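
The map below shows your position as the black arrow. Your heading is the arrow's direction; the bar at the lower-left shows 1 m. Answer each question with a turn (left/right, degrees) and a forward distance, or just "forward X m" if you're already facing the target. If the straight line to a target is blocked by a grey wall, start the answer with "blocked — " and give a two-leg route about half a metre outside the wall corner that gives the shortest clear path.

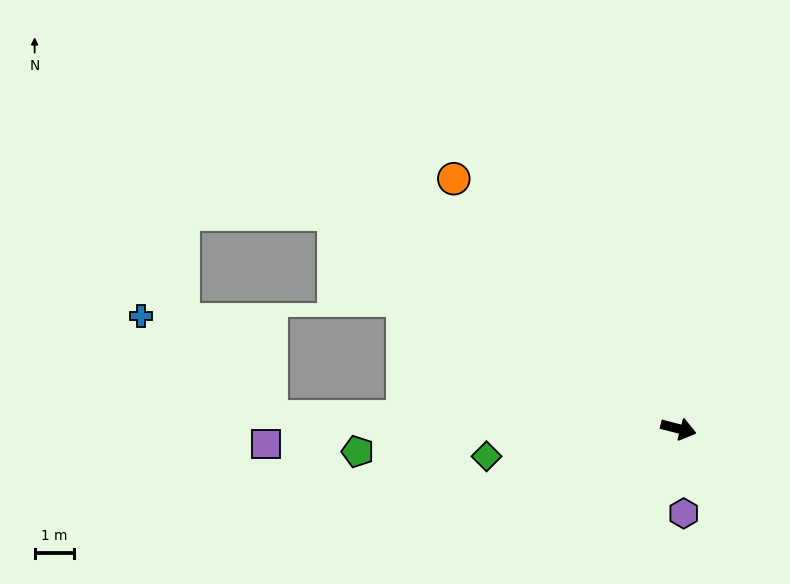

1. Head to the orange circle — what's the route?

turn left 146°, forward 8.5 m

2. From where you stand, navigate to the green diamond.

turn right 157°, forward 4.9 m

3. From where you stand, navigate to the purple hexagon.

turn right 72°, forward 2.1 m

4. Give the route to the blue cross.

blocked — turn right 167°, forward 10.3 m, then turn right 36°, forward 4.2 m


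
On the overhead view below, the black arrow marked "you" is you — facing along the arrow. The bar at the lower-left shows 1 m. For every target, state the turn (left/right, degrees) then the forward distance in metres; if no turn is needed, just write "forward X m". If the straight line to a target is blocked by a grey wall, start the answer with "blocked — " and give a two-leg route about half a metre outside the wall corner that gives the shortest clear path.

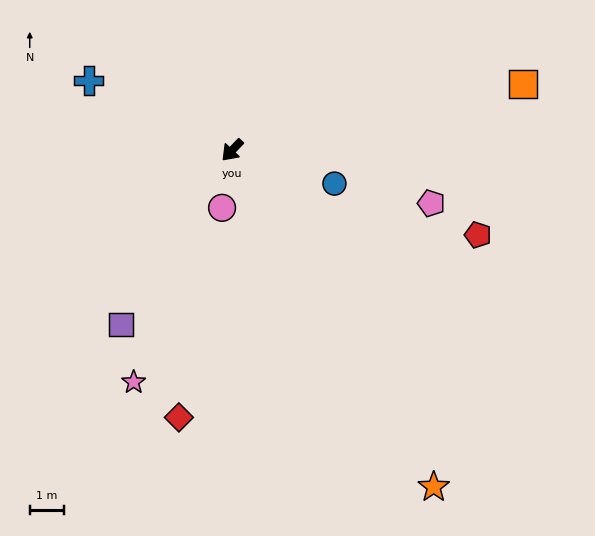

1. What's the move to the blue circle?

turn left 115°, forward 3.1 m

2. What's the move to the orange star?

turn left 74°, forward 11.3 m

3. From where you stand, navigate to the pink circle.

turn left 33°, forward 1.7 m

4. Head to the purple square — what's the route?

turn left 11°, forward 6.0 m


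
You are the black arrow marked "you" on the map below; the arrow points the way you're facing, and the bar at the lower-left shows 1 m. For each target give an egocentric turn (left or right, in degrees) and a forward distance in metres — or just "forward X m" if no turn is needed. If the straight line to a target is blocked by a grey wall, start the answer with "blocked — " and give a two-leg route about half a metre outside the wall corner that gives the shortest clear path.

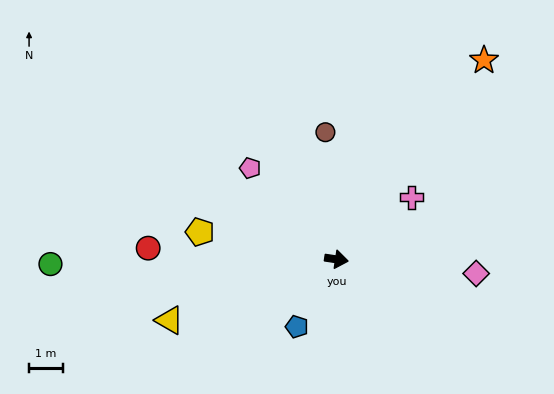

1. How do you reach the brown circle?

turn left 104°, forward 3.8 m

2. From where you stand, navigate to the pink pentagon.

turn left 142°, forward 3.7 m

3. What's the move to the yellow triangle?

turn right 151°, forward 5.3 m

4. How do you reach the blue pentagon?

turn right 112°, forward 2.3 m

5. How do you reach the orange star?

turn left 62°, forward 7.4 m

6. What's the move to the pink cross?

turn left 48°, forward 2.9 m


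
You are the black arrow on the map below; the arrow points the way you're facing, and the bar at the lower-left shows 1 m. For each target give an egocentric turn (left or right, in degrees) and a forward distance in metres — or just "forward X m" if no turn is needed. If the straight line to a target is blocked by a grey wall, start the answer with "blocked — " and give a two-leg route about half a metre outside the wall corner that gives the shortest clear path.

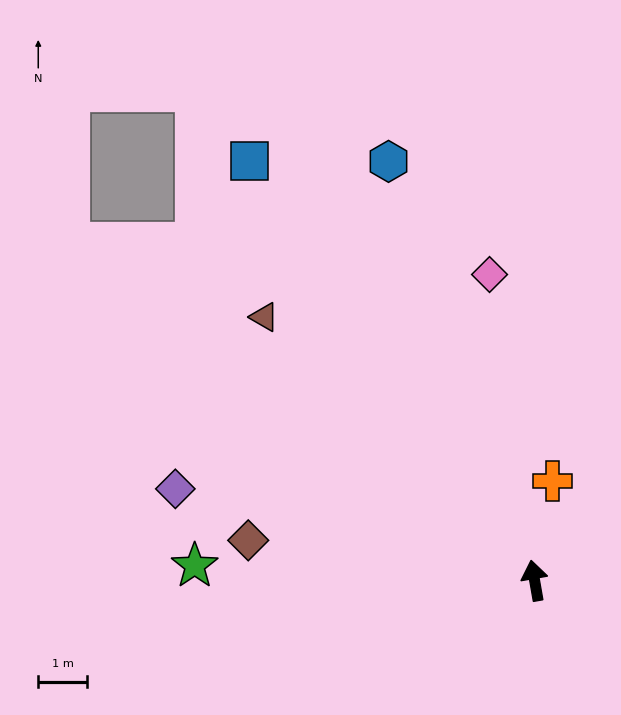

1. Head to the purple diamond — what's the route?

turn left 66°, forward 7.6 m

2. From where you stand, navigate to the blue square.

turn left 24°, forward 10.5 m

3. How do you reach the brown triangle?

turn left 36°, forward 7.8 m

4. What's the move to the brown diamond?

turn left 72°, forward 6.0 m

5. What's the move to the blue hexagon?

turn left 9°, forward 9.1 m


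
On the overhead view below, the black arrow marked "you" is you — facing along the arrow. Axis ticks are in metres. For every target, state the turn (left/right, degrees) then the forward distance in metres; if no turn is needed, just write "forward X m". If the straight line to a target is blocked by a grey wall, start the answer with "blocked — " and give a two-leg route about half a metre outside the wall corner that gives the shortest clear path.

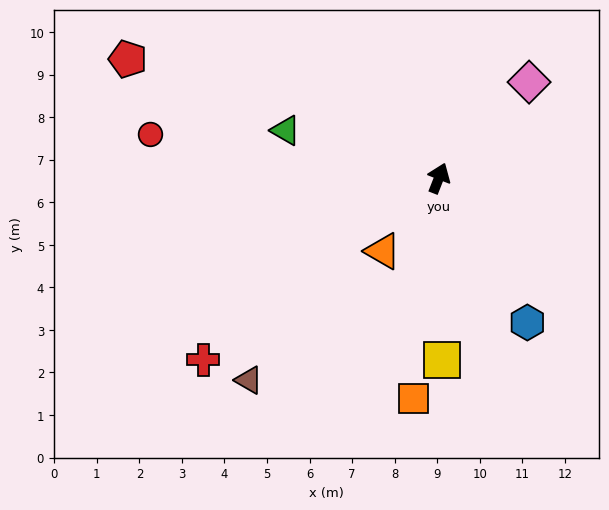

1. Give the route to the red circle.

turn left 103°, forward 6.9 m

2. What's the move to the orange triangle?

turn left 164°, forward 2.2 m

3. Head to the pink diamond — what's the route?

turn right 22°, forward 3.1 m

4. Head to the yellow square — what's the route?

turn right 158°, forward 4.3 m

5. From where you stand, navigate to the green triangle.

turn left 94°, forward 3.8 m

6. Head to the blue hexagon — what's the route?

turn right 127°, forward 4.0 m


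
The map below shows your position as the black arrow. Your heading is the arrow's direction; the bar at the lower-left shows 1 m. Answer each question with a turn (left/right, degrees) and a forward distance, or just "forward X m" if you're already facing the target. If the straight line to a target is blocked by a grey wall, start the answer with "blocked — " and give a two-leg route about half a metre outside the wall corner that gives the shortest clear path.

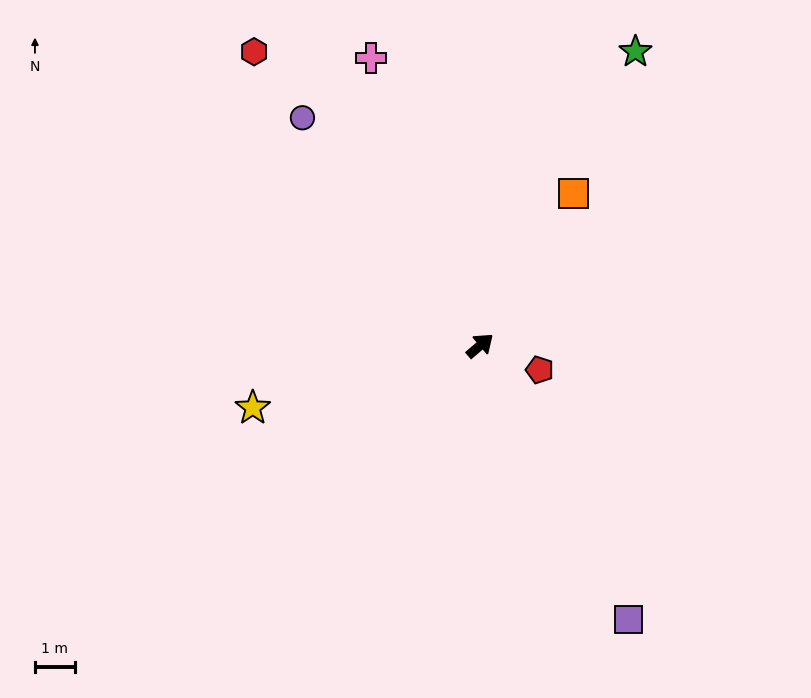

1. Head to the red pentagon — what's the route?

turn right 63°, forward 1.6 m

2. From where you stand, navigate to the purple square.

turn right 102°, forward 7.9 m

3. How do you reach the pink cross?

turn left 70°, forward 7.8 m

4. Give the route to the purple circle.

turn left 87°, forward 7.3 m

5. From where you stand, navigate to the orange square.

turn left 18°, forward 4.5 m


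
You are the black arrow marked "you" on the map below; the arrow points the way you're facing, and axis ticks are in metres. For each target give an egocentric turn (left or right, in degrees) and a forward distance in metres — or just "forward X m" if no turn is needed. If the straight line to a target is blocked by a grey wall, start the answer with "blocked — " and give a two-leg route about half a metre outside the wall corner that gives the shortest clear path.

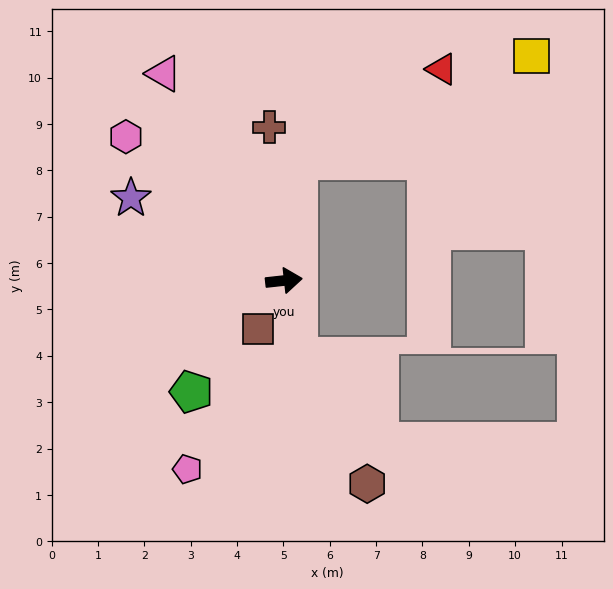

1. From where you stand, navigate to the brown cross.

turn left 89°, forward 3.3 m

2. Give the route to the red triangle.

blocked — turn left 77°, forward 2.6 m, then turn right 51°, forward 3.7 m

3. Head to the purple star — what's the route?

turn left 145°, forward 3.8 m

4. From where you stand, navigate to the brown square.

turn right 124°, forward 1.2 m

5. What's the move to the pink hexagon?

turn left 131°, forward 4.6 m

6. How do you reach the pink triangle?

turn left 114°, forward 5.2 m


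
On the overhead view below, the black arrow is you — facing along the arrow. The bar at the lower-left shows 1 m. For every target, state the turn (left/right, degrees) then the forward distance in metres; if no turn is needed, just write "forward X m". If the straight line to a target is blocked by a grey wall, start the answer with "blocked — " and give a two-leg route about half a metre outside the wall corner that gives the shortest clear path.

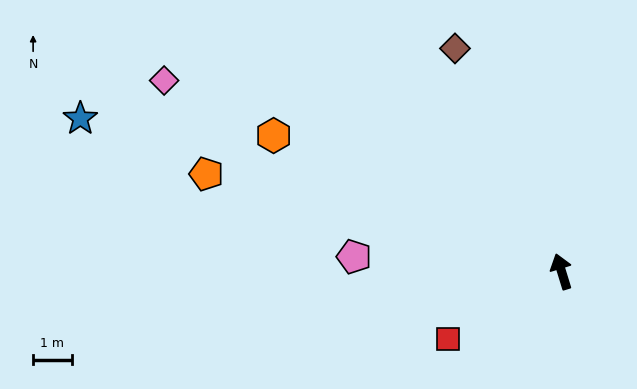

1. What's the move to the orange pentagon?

turn left 58°, forward 9.5 m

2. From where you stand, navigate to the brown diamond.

turn left 8°, forward 6.4 m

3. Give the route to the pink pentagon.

turn left 69°, forward 5.4 m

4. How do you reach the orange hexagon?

turn left 48°, forward 8.3 m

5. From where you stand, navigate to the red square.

turn left 104°, forward 3.4 m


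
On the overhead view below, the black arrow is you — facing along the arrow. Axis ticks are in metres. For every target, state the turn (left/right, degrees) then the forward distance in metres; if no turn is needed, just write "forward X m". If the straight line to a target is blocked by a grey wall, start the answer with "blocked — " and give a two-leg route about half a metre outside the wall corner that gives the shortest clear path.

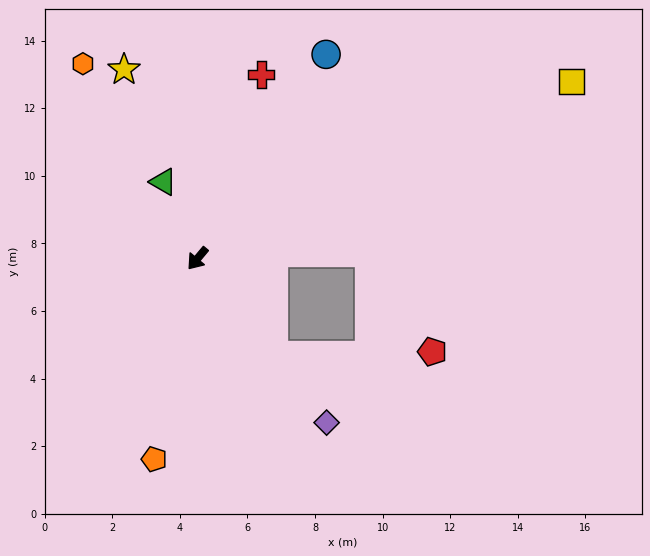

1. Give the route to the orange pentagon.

turn left 28°, forward 6.1 m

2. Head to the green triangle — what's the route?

turn right 116°, forward 2.5 m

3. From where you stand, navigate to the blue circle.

turn right 172°, forward 7.1 m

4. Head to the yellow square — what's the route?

turn left 155°, forward 12.2 m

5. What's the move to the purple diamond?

turn left 78°, forward 6.2 m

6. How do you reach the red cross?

turn right 159°, forward 5.8 m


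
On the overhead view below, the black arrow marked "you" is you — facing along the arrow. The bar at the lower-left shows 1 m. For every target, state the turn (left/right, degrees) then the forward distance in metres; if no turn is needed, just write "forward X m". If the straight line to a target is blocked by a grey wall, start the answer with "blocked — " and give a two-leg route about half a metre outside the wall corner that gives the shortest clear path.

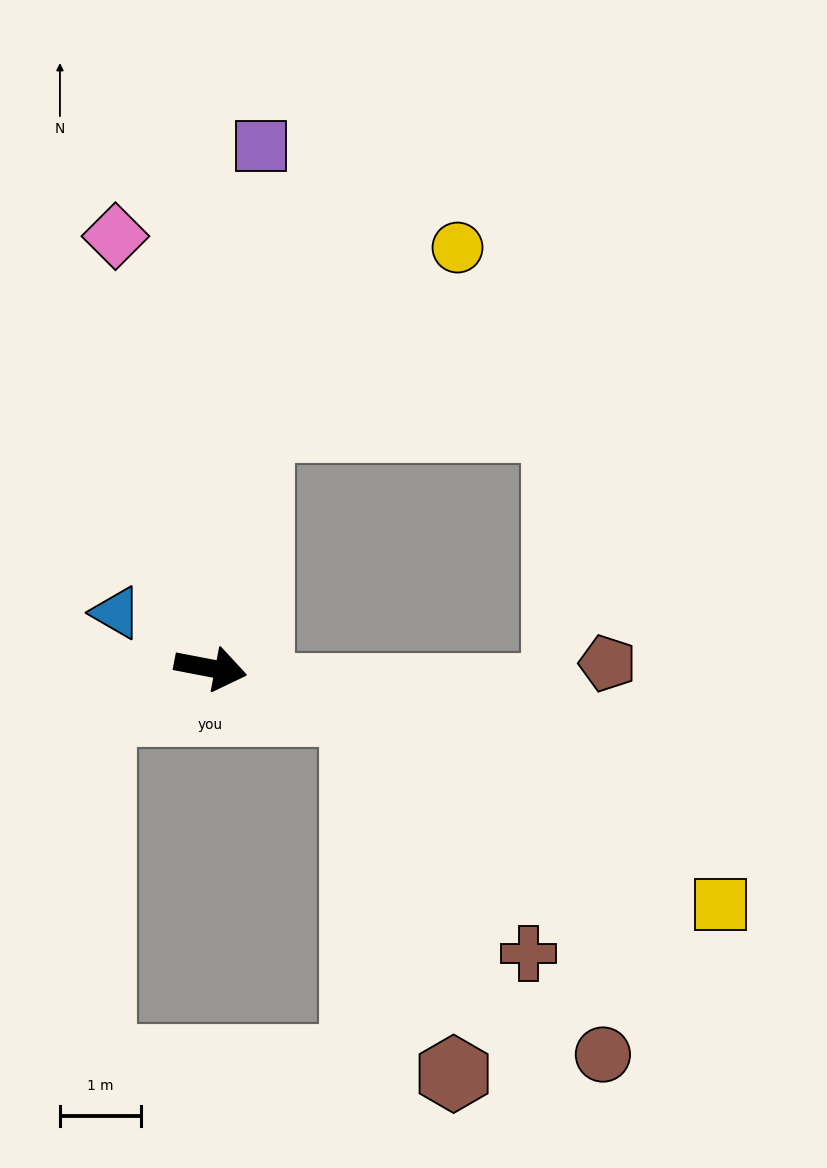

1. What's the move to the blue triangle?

turn left 160°, forward 1.3 m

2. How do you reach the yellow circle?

blocked — turn left 89°, forward 3.0 m, then turn right 36°, forward 3.3 m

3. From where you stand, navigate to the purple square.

turn left 95°, forward 6.4 m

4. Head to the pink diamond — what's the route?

turn left 113°, forward 5.4 m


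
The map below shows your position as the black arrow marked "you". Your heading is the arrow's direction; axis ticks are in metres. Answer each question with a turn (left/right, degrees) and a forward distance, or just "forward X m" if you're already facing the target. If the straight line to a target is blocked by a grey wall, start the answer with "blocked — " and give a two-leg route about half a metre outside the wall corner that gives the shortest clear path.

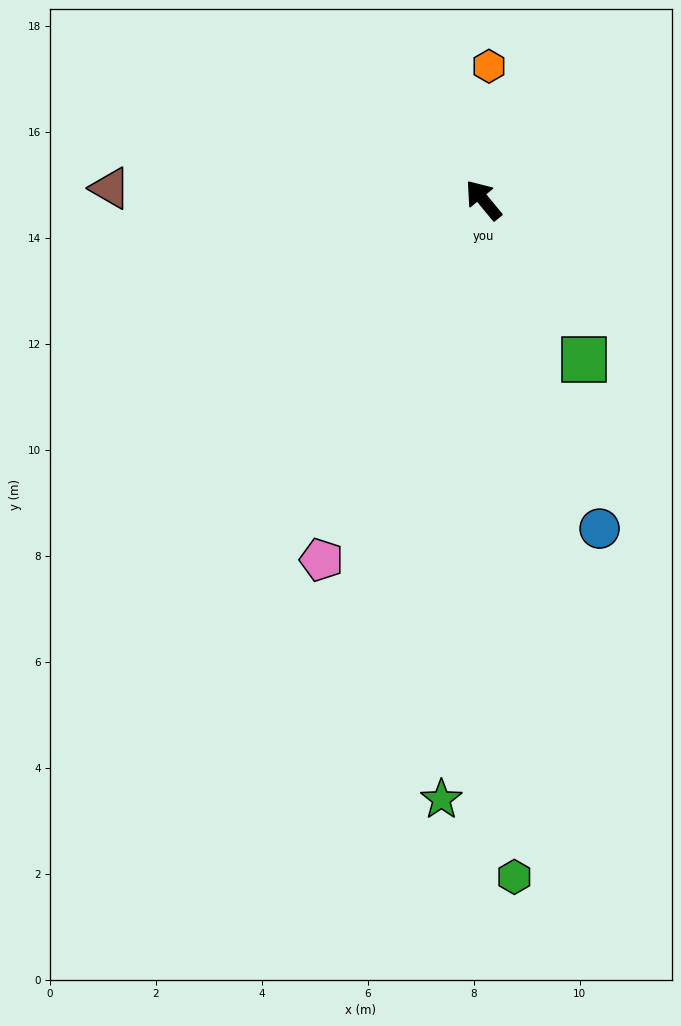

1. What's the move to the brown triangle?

turn left 49°, forward 7.0 m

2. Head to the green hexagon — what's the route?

turn left 143°, forward 12.8 m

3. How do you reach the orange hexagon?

turn right 42°, forward 2.5 m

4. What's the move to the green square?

turn left 173°, forward 3.6 m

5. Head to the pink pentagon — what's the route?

turn left 116°, forward 7.4 m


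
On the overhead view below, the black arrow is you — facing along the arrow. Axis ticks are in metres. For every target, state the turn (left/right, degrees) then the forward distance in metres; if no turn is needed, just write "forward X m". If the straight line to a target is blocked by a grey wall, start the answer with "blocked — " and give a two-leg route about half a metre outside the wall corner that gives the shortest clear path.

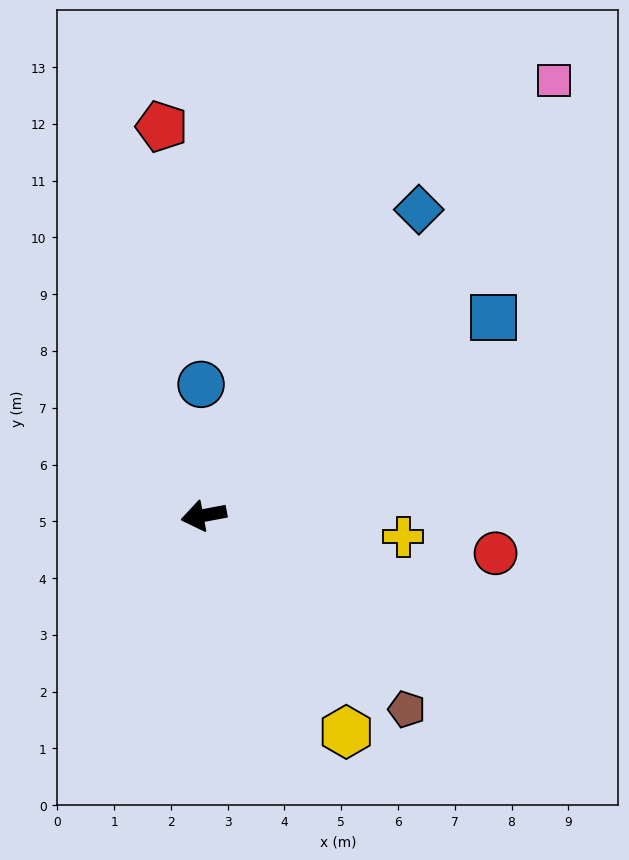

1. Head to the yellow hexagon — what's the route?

turn left 113°, forward 4.6 m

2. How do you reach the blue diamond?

turn right 136°, forward 6.6 m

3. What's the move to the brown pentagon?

turn left 126°, forward 4.9 m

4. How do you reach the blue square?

turn right 156°, forward 6.2 m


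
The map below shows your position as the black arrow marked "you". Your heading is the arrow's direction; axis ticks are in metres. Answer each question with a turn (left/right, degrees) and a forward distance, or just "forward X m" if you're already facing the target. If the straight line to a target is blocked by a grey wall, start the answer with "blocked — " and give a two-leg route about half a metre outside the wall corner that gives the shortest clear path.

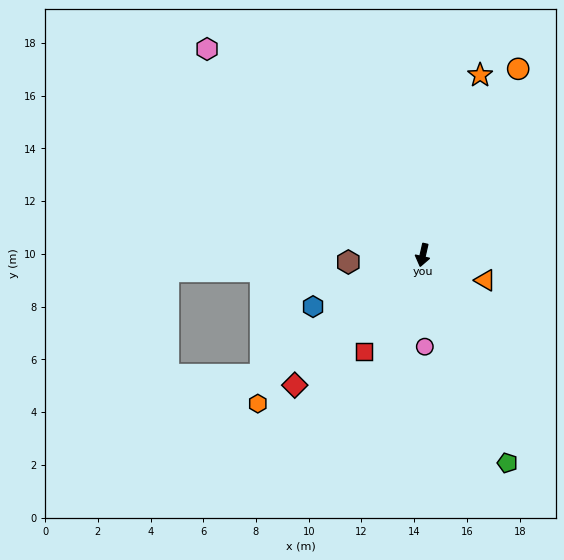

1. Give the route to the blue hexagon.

turn right 52°, forward 4.6 m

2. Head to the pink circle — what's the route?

turn left 14°, forward 3.5 m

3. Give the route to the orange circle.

turn left 166°, forward 7.9 m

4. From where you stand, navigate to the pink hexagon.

turn right 121°, forward 11.3 m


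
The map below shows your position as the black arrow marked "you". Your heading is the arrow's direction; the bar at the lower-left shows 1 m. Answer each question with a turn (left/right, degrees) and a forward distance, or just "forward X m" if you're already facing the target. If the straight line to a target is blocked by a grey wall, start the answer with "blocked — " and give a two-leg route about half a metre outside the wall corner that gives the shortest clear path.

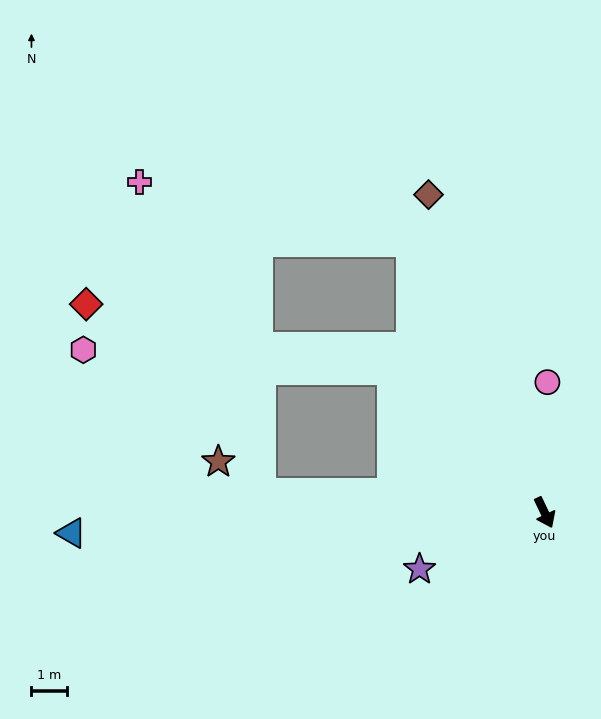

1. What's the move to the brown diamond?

turn left 175°, forward 9.5 m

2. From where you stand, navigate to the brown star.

blocked — turn right 119°, forward 8.0 m, then turn right 32°, forward 1.5 m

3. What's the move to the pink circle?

turn left 153°, forward 3.7 m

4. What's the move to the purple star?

turn right 91°, forward 3.9 m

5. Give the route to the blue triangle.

turn right 113°, forward 13.3 m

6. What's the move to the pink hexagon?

blocked — turn right 158°, forward 5.9 m, then turn left 39°, forward 8.7 m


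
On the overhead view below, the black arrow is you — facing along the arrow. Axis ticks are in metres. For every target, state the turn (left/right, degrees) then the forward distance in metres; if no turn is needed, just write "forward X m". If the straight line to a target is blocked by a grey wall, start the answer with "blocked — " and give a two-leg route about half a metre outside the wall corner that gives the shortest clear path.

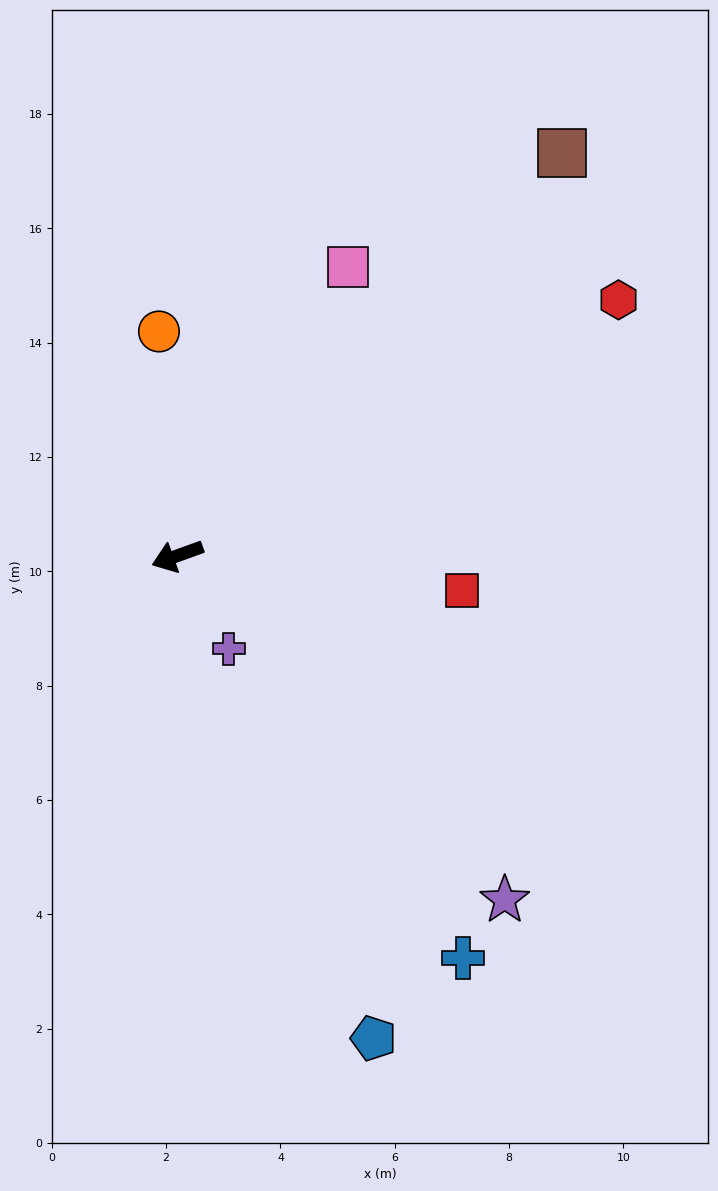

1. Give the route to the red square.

turn left 153°, forward 5.0 m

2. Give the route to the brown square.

turn right 154°, forward 9.7 m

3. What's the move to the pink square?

turn right 140°, forward 5.9 m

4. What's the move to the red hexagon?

turn right 170°, forward 8.9 m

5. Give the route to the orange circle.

turn right 105°, forward 3.9 m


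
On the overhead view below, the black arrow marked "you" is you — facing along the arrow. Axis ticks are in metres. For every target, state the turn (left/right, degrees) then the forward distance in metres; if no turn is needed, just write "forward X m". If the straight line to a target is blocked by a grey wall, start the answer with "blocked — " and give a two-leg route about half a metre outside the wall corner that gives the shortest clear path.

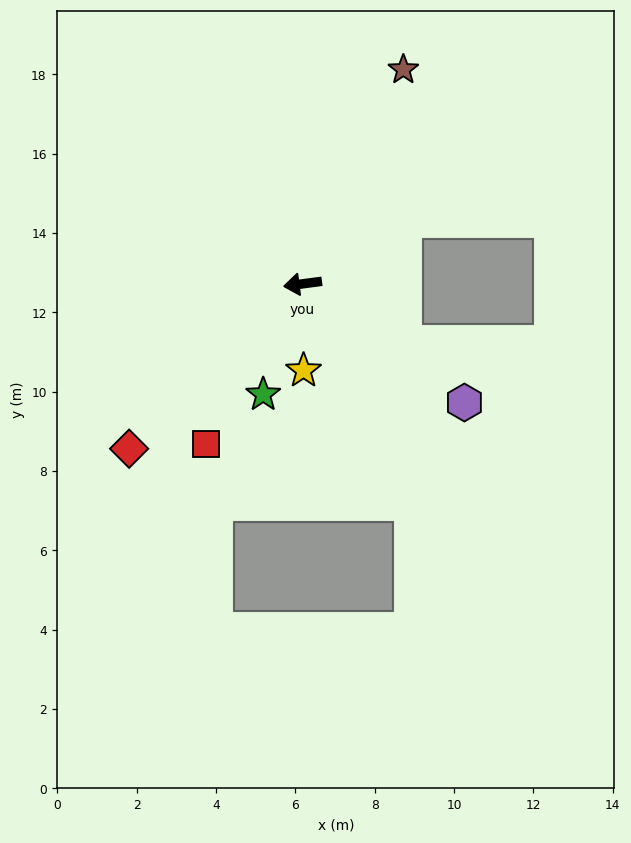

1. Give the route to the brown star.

turn right 123°, forward 6.0 m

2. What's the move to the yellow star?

turn left 83°, forward 2.2 m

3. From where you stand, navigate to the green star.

turn left 63°, forward 3.0 m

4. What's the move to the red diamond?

turn left 36°, forward 6.0 m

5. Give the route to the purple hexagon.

turn left 136°, forward 5.1 m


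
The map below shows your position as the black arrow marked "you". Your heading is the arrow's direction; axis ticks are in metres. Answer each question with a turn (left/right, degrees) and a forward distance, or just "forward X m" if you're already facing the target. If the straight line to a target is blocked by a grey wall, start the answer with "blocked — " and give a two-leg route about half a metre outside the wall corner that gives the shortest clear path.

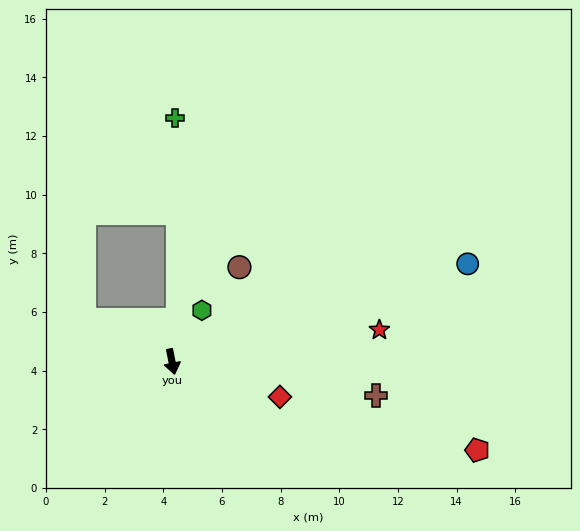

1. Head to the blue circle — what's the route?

turn left 97°, forward 10.6 m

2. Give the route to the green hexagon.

turn left 138°, forward 2.0 m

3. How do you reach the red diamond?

turn left 61°, forward 3.9 m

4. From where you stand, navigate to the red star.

turn left 87°, forward 7.2 m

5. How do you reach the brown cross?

turn left 69°, forward 7.0 m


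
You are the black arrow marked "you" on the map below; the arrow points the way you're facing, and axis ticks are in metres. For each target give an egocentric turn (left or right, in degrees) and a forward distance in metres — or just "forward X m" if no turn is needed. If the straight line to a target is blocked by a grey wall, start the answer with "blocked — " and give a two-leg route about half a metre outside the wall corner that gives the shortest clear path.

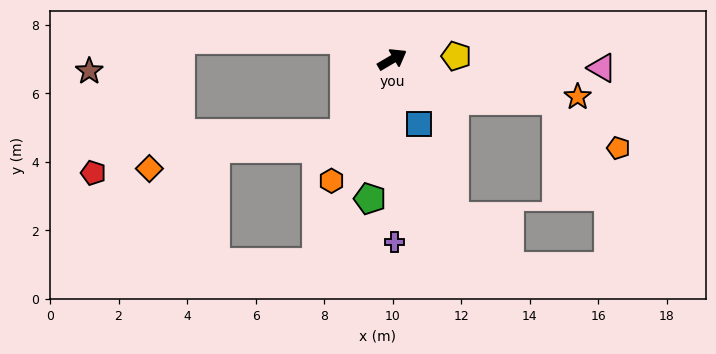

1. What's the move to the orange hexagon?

turn right 147°, forward 4.0 m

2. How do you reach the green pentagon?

turn right 130°, forward 4.1 m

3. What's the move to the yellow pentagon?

turn right 28°, forward 1.9 m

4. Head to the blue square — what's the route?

turn right 98°, forward 2.0 m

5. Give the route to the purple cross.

turn right 120°, forward 5.3 m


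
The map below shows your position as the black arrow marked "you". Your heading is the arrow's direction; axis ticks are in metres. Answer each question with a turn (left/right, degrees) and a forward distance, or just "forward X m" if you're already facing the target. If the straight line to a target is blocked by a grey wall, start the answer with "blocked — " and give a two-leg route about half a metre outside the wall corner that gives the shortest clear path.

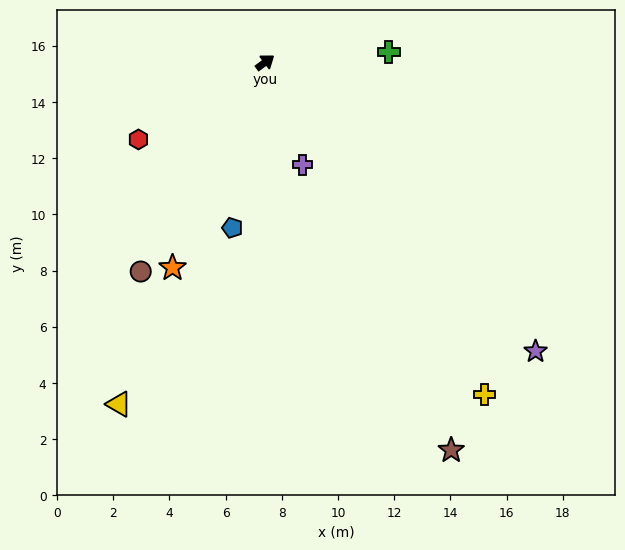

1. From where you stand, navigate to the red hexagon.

turn left 175°, forward 5.3 m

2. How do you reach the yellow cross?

turn right 93°, forward 14.2 m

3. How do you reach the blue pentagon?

turn right 138°, forward 6.0 m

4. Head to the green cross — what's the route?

turn right 32°, forward 4.4 m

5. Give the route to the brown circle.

turn right 157°, forward 8.7 m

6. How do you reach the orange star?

turn right 151°, forward 8.0 m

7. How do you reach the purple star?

turn right 84°, forward 14.1 m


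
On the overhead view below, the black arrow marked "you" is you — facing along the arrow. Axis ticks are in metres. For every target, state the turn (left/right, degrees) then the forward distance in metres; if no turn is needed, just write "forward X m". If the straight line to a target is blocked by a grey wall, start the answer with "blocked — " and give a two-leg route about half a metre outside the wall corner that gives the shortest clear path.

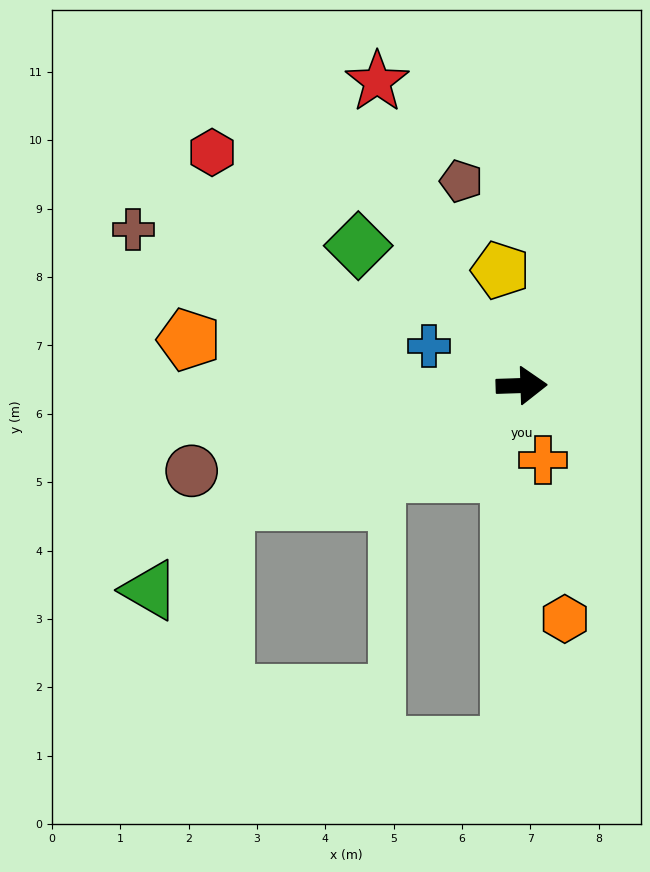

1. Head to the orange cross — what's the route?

turn right 76°, forward 1.1 m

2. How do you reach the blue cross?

turn left 155°, forward 1.5 m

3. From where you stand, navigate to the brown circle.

turn right 167°, forward 5.0 m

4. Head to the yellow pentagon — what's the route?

turn left 99°, forward 1.7 m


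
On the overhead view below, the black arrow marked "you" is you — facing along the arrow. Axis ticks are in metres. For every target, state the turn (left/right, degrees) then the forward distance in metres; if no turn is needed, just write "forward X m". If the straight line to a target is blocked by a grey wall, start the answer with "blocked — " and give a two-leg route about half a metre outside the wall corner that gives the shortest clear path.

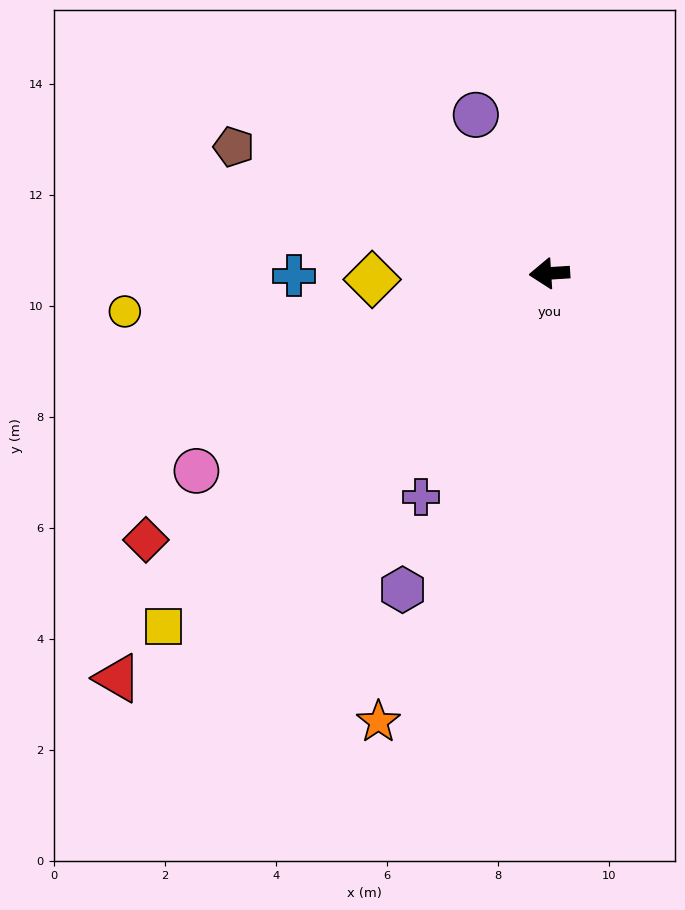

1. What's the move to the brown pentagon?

turn right 25°, forward 6.1 m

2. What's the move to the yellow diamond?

forward 3.2 m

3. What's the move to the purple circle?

turn right 69°, forward 3.1 m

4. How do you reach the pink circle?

turn left 26°, forward 7.3 m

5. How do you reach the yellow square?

turn left 39°, forward 9.4 m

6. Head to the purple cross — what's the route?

turn left 56°, forward 4.6 m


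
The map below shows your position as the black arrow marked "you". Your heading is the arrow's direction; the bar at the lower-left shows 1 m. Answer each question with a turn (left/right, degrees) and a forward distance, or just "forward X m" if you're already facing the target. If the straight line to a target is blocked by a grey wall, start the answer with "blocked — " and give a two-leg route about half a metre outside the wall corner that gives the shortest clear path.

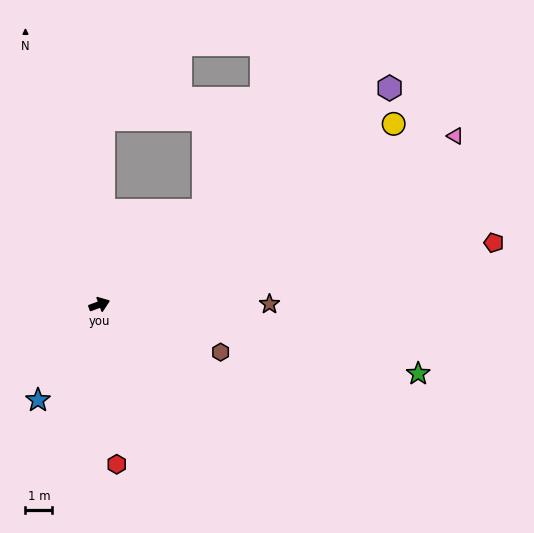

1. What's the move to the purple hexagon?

turn left 16°, forward 13.4 m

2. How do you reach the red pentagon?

turn right 11°, forward 14.8 m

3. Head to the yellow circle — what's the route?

turn left 11°, forward 12.8 m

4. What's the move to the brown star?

turn right 20°, forward 6.3 m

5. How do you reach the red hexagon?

turn right 104°, forward 5.9 m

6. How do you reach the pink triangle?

turn left 5°, forward 14.6 m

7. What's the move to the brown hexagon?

turn right 42°, forward 4.8 m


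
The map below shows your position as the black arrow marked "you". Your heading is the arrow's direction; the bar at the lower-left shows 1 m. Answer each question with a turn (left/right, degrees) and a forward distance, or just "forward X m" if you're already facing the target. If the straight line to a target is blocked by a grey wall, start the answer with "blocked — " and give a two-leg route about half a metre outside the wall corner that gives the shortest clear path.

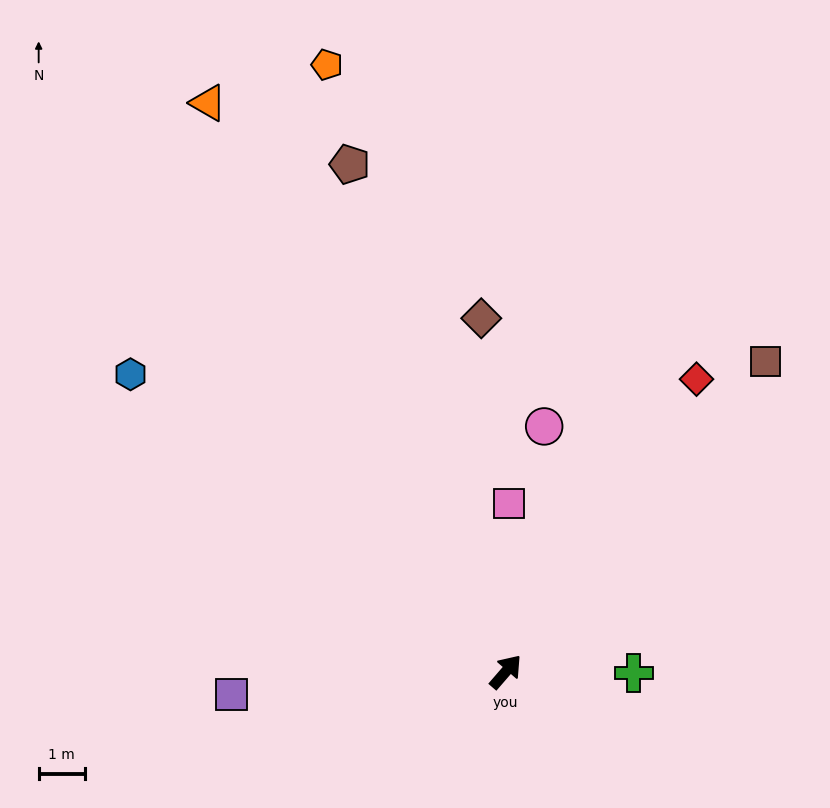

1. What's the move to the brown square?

forward 8.8 m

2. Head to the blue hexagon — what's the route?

turn left 92°, forward 10.4 m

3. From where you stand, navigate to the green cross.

turn right 50°, forward 2.8 m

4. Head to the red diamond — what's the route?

turn left 8°, forward 7.6 m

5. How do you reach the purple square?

turn left 136°, forward 6.0 m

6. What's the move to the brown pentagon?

turn left 58°, forward 11.5 m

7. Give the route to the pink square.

turn left 40°, forward 3.7 m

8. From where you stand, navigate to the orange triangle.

turn left 69°, forward 14.0 m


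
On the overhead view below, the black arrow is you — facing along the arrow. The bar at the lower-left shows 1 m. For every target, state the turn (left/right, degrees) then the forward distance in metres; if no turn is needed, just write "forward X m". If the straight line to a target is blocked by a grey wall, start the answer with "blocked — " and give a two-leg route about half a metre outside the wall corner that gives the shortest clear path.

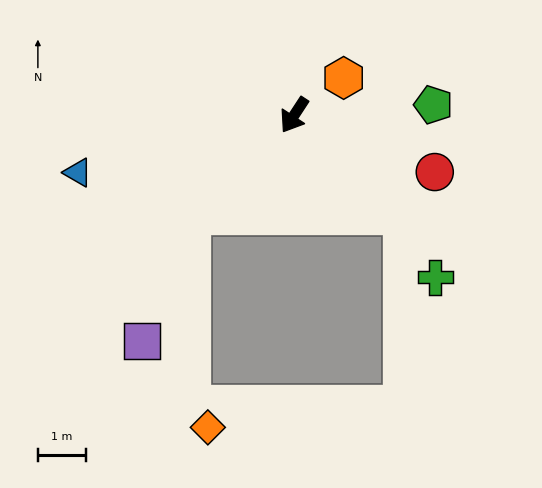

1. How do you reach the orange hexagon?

turn left 160°, forward 1.3 m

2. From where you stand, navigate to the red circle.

turn left 101°, forward 3.1 m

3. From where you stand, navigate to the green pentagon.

turn left 127°, forward 2.9 m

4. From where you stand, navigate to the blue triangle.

turn right 42°, forward 4.6 m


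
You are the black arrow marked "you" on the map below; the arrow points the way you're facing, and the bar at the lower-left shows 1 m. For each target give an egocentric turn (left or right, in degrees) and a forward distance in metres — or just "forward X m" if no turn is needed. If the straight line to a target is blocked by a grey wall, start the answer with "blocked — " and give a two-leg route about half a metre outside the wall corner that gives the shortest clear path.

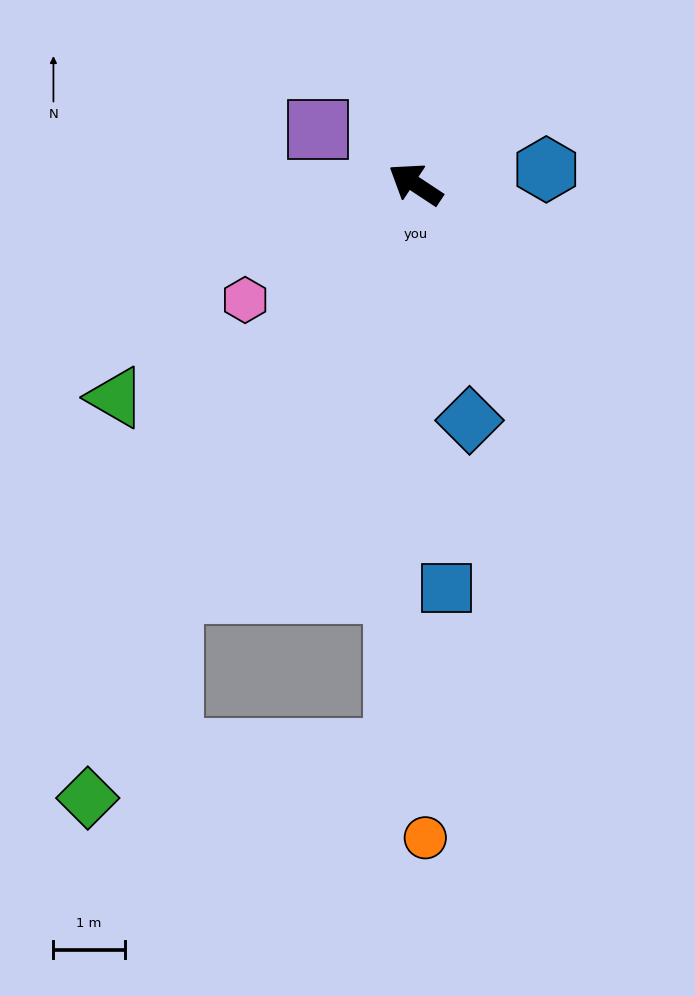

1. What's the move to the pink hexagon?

turn left 68°, forward 2.9 m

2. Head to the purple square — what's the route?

turn left 4°, forward 1.6 m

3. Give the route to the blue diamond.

turn left 136°, forward 3.4 m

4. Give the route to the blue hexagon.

turn right 140°, forward 1.8 m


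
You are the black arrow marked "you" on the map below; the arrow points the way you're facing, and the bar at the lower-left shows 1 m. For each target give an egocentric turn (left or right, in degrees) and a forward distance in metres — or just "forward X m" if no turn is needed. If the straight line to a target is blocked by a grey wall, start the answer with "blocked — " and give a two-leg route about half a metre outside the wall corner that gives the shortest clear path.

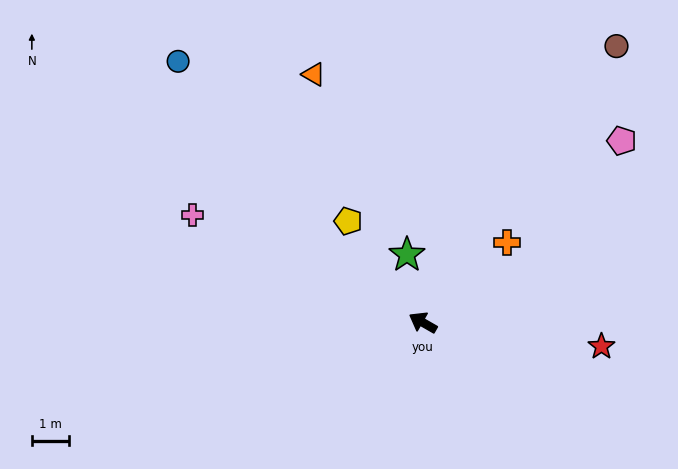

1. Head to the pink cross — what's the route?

turn left 5°, forward 6.8 m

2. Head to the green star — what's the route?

turn right 47°, forward 1.9 m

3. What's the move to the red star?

turn right 158°, forward 4.8 m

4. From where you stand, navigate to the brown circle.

turn right 95°, forward 9.1 m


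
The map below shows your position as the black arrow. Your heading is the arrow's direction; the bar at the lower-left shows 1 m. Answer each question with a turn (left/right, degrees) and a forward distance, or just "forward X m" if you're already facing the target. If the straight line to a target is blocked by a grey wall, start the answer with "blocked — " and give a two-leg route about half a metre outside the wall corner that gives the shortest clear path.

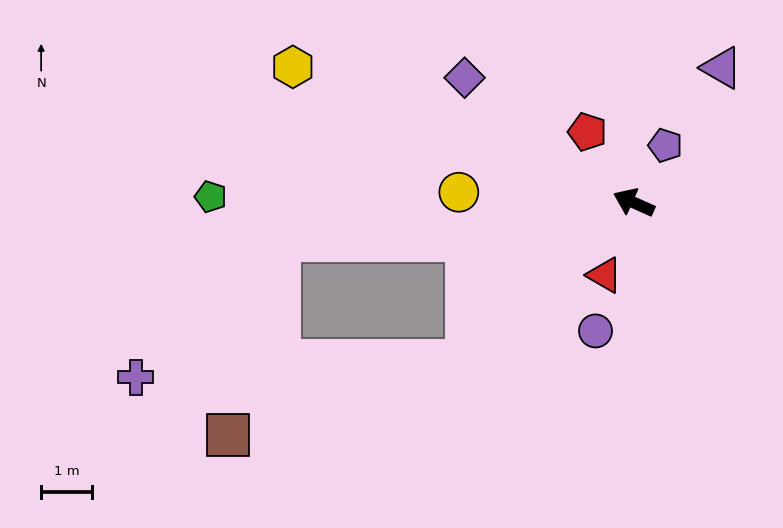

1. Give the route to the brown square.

blocked — turn left 68°, forward 4.5 m, then turn right 27°, forward 4.9 m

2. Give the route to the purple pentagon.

turn right 95°, forward 1.3 m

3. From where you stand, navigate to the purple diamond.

turn right 12°, forward 4.1 m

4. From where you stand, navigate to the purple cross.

blocked — turn left 30°, forward 7.0 m, then turn left 38°, forward 3.9 m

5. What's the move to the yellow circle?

turn left 21°, forward 3.4 m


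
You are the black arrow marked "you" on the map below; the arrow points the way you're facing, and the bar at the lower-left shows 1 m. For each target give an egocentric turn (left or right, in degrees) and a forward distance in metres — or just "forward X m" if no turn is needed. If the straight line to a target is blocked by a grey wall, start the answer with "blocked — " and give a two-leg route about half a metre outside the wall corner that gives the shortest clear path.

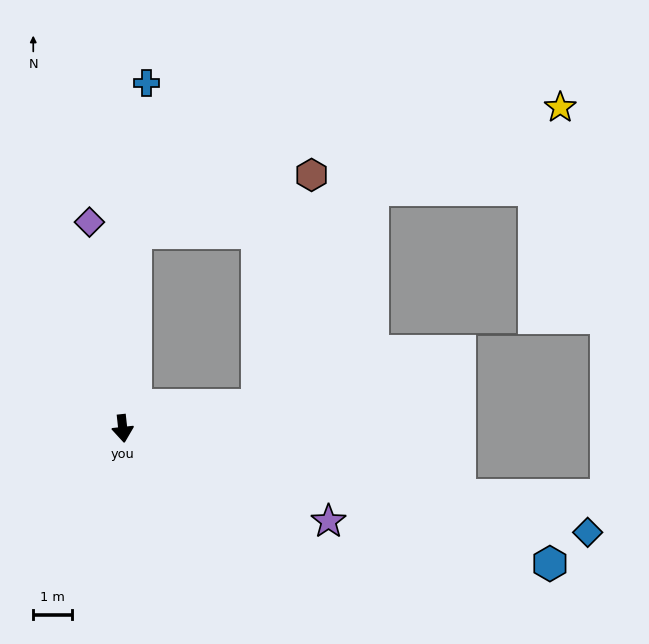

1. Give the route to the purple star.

turn left 60°, forward 5.9 m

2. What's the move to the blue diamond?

turn left 71°, forward 12.4 m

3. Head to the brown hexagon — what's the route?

blocked — turn left 94°, forward 3.6 m, then turn left 67°, forward 6.2 m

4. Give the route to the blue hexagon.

turn left 66°, forward 11.7 m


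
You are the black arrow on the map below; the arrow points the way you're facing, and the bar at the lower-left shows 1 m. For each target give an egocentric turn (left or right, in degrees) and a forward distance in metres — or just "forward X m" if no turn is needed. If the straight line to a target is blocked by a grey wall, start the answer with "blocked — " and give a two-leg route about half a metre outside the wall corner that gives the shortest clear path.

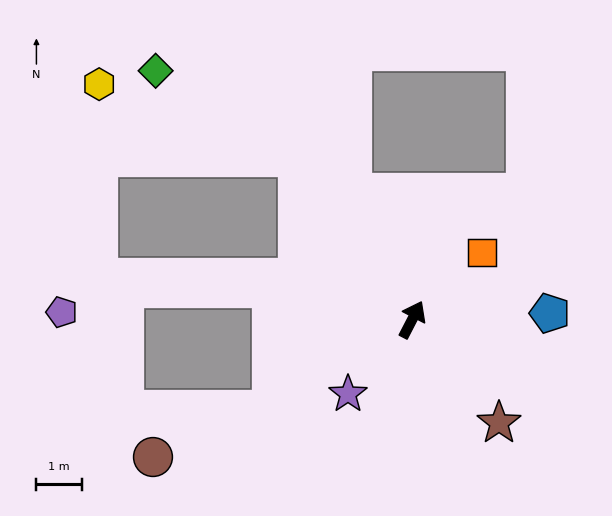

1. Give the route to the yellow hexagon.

blocked — turn left 63°, forward 4.3 m, then turn left 34°, forward 4.6 m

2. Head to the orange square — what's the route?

turn right 19°, forward 2.1 m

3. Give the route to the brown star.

turn right 113°, forward 2.9 m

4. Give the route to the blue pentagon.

turn right 60°, forward 3.0 m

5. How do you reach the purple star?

turn left 167°, forward 2.1 m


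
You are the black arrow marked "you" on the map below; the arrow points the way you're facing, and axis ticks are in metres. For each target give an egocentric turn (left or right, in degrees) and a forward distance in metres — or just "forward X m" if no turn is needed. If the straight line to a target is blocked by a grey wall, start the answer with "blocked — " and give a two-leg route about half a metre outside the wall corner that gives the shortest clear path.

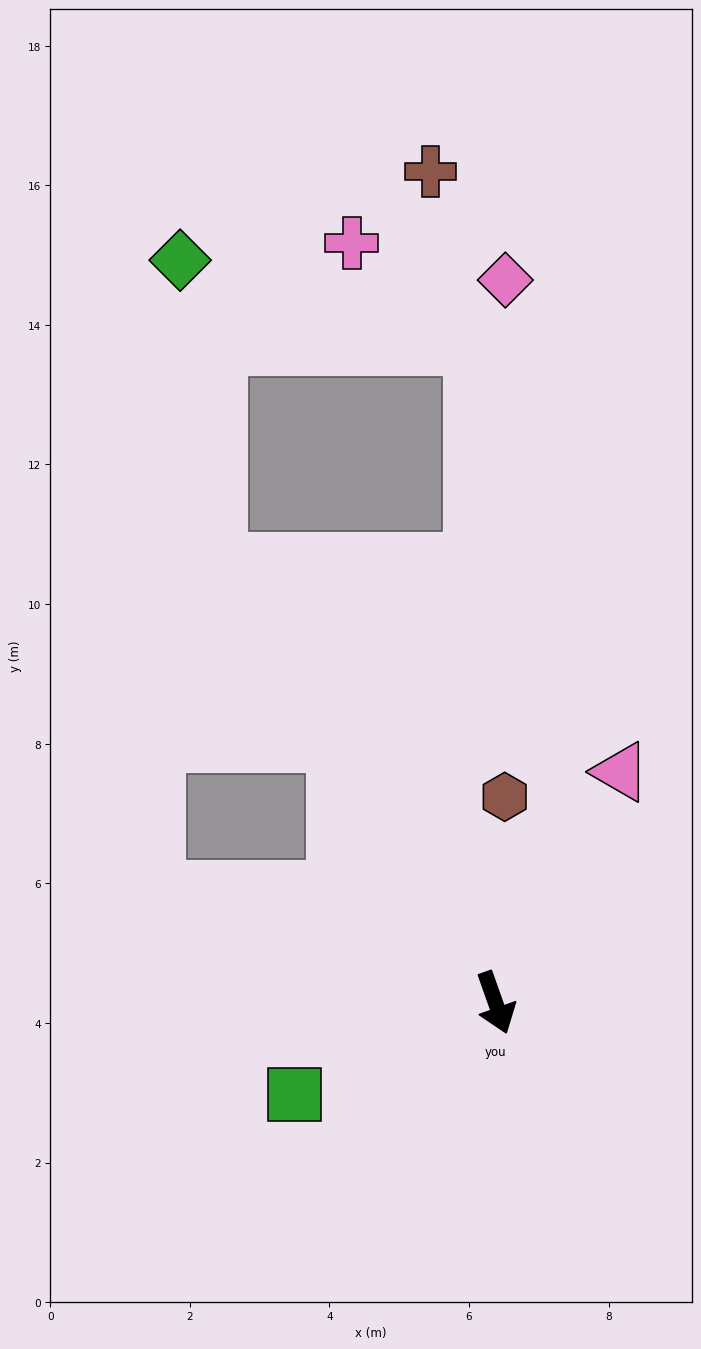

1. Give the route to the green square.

turn right 85°, forward 3.2 m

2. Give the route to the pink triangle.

turn left 132°, forward 3.8 m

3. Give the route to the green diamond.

blocked — turn right 167°, forward 7.5 m, then turn right 25°, forward 4.4 m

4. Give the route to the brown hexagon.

turn left 158°, forward 3.0 m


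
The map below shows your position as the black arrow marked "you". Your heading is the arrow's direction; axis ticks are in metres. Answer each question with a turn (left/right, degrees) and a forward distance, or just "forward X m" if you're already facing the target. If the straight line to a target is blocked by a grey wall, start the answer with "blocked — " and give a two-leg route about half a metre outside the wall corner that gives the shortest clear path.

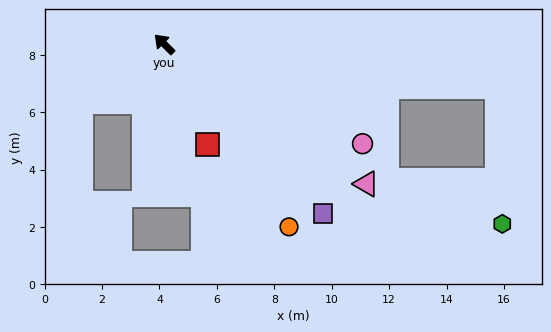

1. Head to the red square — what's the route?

turn left 158°, forward 3.8 m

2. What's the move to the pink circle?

turn right 162°, forward 7.7 m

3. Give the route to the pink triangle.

turn right 170°, forward 8.6 m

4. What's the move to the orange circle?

turn left 169°, forward 7.7 m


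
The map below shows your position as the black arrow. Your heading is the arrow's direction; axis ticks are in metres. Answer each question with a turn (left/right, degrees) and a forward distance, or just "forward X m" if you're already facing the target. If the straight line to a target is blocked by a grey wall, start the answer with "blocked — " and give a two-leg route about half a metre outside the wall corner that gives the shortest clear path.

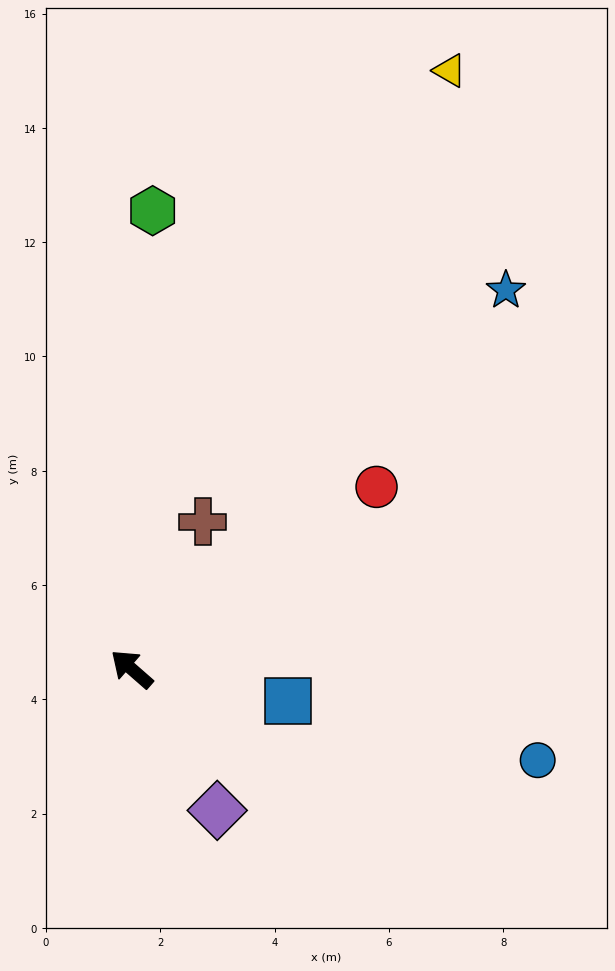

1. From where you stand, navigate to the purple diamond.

turn left 162°, forward 2.9 m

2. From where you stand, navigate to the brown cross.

turn right 75°, forward 2.9 m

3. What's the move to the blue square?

turn right 150°, forward 2.8 m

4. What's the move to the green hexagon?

turn right 51°, forward 8.0 m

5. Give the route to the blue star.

turn right 93°, forward 9.3 m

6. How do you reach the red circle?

turn right 102°, forward 5.3 m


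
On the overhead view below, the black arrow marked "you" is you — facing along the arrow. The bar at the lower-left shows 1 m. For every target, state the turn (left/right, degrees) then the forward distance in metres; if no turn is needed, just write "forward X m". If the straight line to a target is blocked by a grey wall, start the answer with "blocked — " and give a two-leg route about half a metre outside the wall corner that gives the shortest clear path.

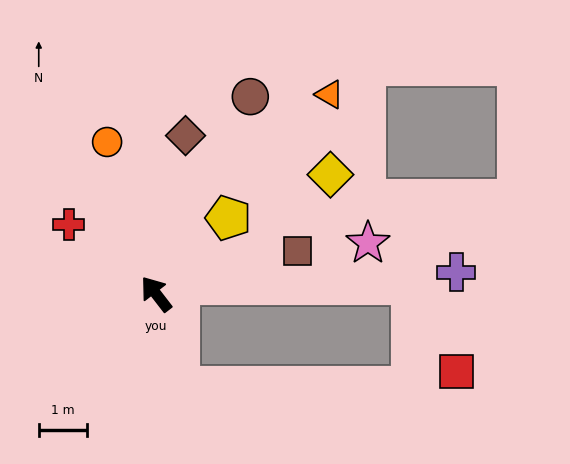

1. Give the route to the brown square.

turn right 111°, forward 3.1 m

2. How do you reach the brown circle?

turn right 63°, forward 4.5 m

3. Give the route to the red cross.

turn left 14°, forward 2.3 m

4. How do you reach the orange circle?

turn right 20°, forward 3.3 m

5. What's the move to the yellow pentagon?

turn right 81°, forward 2.2 m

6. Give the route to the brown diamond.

turn right 48°, forward 3.3 m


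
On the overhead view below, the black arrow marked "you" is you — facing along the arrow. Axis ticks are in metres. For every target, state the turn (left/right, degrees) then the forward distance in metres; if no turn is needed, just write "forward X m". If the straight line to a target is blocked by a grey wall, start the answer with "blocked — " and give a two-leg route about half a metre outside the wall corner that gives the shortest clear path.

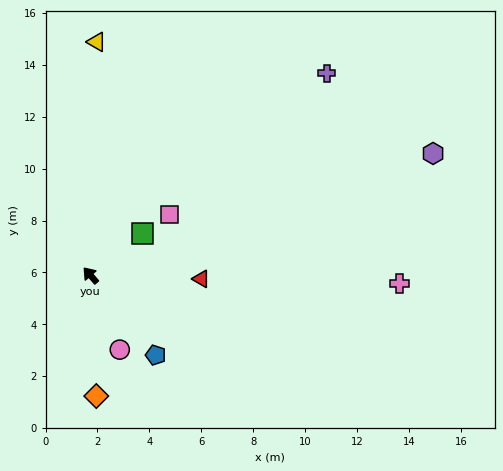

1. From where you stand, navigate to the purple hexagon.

turn right 111°, forward 14.0 m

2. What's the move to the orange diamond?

turn left 142°, forward 4.7 m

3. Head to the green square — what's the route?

turn right 92°, forward 2.6 m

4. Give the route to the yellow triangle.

turn right 42°, forward 9.0 m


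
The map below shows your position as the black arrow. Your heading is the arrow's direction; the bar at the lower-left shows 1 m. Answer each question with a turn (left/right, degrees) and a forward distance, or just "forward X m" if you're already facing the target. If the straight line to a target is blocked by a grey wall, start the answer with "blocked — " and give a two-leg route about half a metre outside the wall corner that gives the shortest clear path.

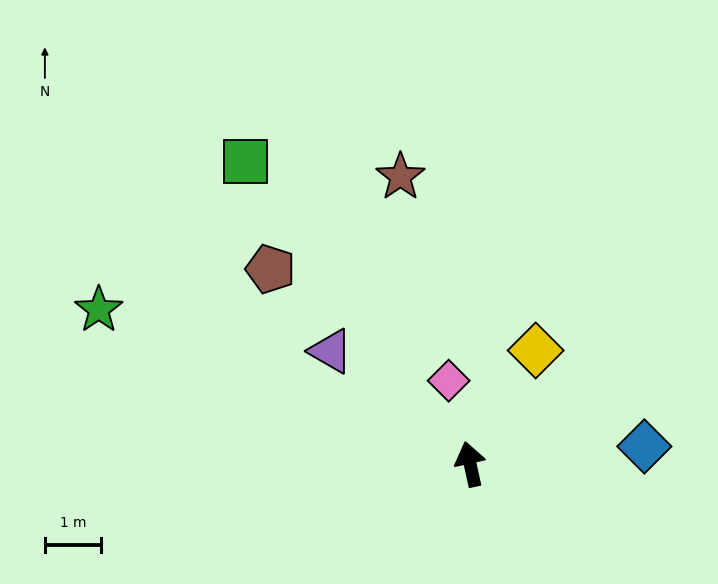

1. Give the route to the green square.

turn left 24°, forward 6.7 m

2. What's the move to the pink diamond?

turn left 2°, forward 1.5 m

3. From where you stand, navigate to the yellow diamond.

turn right 42°, forward 2.3 m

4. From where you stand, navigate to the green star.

turn left 55°, forward 7.1 m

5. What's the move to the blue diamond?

turn right 97°, forward 3.1 m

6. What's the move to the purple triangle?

turn left 39°, forward 3.2 m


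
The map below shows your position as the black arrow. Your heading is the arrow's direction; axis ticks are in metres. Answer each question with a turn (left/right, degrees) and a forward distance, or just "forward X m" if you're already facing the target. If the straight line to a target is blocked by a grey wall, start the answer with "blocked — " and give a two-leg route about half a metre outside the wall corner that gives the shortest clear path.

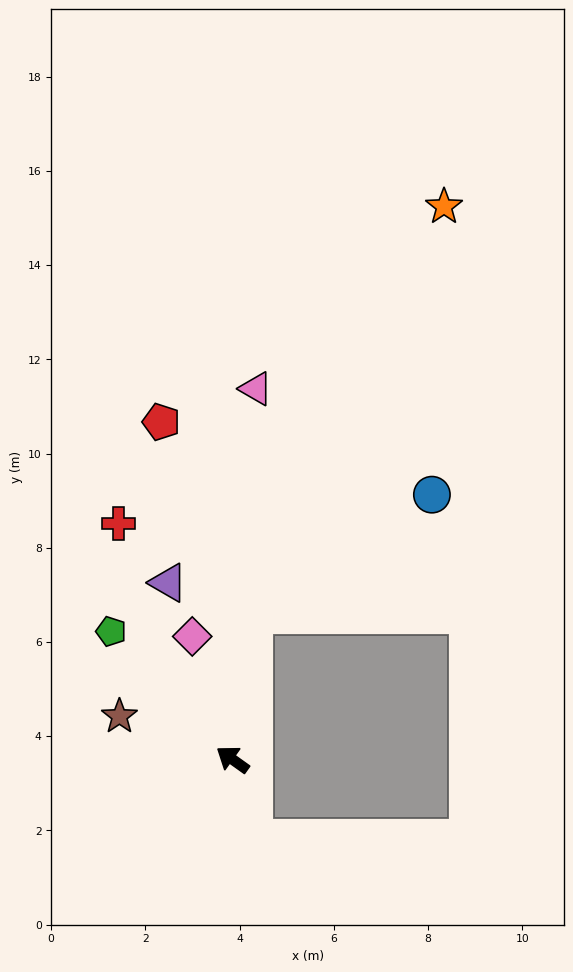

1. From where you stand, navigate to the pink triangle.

turn right 58°, forward 7.9 m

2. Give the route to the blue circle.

blocked — turn right 63°, forward 3.1 m, then turn right 48°, forward 4.6 m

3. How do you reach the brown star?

turn left 15°, forward 2.6 m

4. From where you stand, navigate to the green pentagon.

turn right 11°, forward 3.7 m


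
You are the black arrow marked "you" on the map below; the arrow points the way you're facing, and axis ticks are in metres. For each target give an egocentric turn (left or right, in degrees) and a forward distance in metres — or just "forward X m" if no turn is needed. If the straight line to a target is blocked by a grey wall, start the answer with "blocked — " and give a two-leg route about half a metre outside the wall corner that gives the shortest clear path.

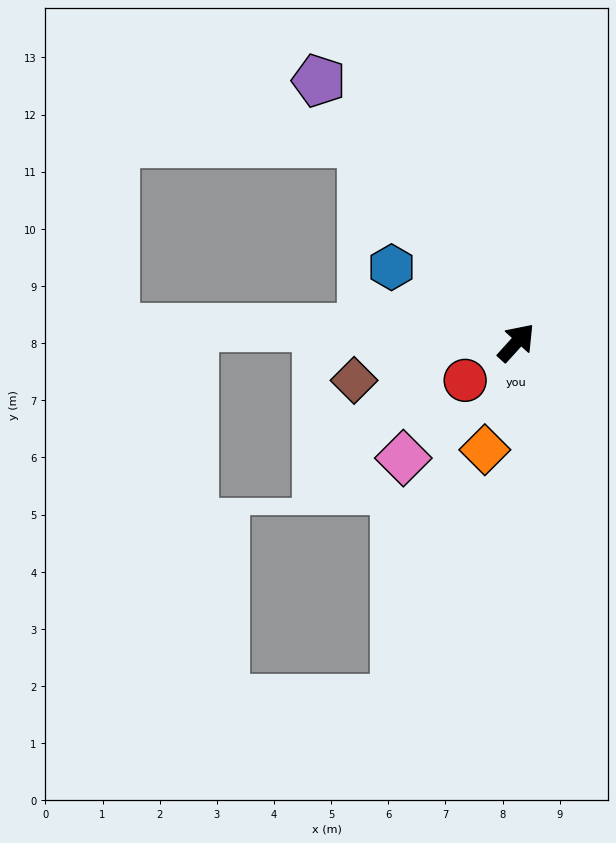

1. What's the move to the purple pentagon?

turn left 79°, forward 5.7 m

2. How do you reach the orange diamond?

turn right 154°, forward 2.0 m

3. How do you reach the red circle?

turn left 169°, forward 1.1 m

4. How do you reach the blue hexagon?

turn left 101°, forward 2.6 m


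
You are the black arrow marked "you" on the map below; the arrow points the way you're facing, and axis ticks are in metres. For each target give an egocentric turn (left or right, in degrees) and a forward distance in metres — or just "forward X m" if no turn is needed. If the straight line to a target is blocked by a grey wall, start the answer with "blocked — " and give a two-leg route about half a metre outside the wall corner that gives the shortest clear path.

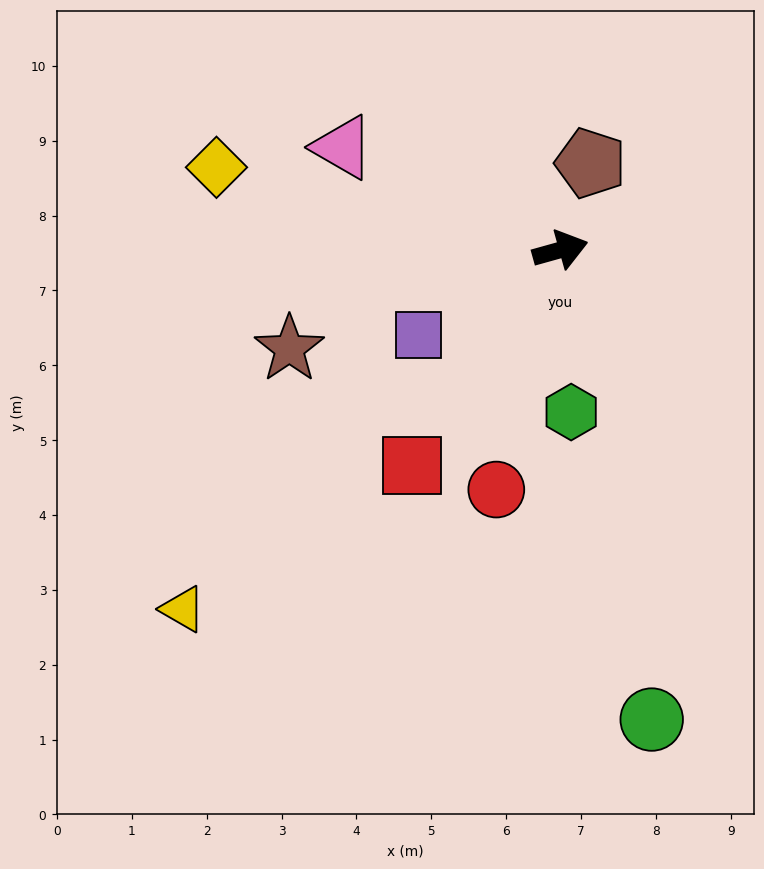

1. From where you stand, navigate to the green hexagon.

turn right 102°, forward 2.2 m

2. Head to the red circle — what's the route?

turn right 121°, forward 3.3 m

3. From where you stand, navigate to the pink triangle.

turn left 139°, forward 3.2 m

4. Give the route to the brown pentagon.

turn left 55°, forward 1.2 m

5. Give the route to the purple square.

turn right 165°, forward 2.2 m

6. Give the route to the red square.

turn right 140°, forward 3.5 m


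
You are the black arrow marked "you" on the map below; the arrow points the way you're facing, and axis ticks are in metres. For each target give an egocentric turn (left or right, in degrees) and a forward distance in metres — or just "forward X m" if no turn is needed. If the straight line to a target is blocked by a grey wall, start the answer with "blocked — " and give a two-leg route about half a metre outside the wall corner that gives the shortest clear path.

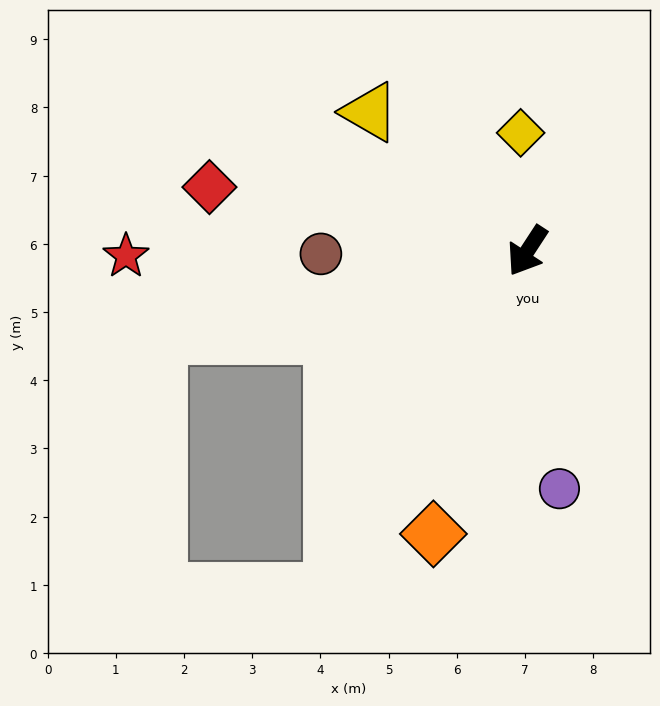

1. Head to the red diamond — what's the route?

turn right 68°, forward 4.8 m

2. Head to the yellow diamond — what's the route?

turn right 144°, forward 1.7 m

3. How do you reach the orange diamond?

turn left 15°, forward 4.4 m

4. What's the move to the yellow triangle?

turn right 98°, forward 3.1 m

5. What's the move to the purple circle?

turn left 41°, forward 3.5 m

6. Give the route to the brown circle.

turn right 56°, forward 3.0 m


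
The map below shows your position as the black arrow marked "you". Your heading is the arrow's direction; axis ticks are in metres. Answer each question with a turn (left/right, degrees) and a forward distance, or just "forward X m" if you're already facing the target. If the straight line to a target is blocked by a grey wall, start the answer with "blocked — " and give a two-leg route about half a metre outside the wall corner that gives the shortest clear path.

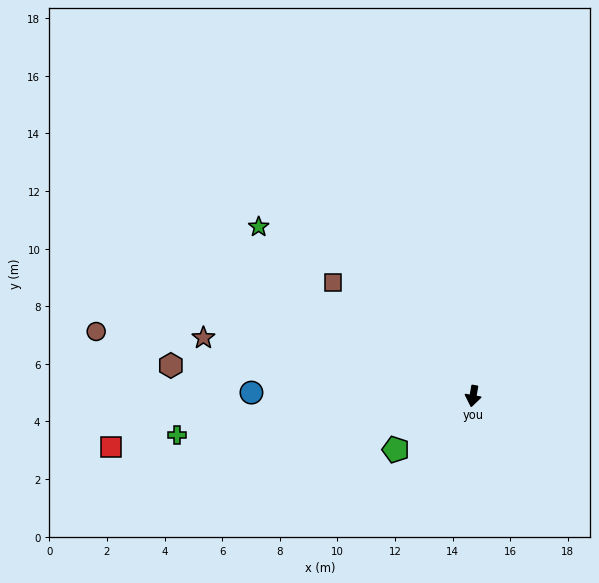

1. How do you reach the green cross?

turn right 73°, forward 10.4 m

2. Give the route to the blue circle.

turn right 81°, forward 7.7 m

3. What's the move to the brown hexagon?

turn right 86°, forward 10.5 m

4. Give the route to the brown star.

turn right 92°, forward 9.6 m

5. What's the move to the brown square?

turn right 119°, forward 6.3 m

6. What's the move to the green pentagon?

turn right 45°, forward 3.3 m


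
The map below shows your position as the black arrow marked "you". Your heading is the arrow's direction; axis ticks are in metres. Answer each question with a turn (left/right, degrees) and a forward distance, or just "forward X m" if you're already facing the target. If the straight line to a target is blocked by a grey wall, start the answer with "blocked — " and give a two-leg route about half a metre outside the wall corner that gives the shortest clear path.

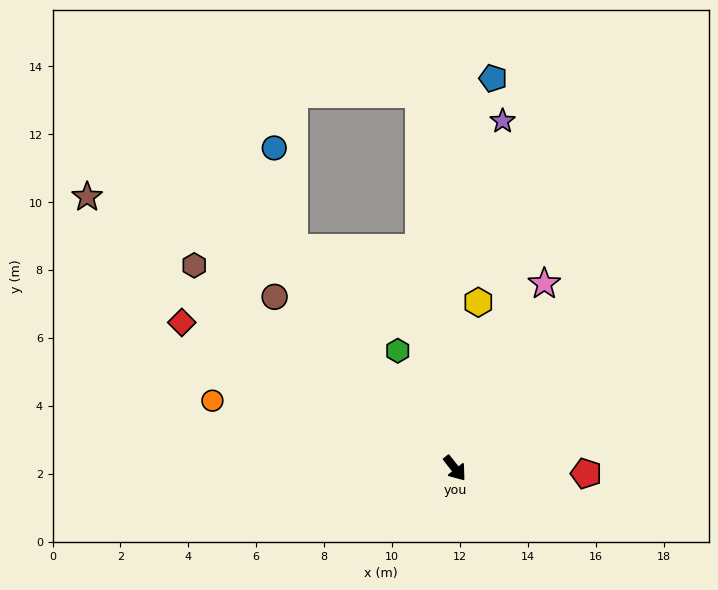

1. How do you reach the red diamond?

turn right 156°, forward 9.1 m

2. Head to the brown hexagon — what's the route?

turn right 166°, forward 9.7 m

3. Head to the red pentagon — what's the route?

turn left 49°, forward 3.9 m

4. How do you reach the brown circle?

turn right 172°, forward 7.3 m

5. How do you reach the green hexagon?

turn left 168°, forward 3.8 m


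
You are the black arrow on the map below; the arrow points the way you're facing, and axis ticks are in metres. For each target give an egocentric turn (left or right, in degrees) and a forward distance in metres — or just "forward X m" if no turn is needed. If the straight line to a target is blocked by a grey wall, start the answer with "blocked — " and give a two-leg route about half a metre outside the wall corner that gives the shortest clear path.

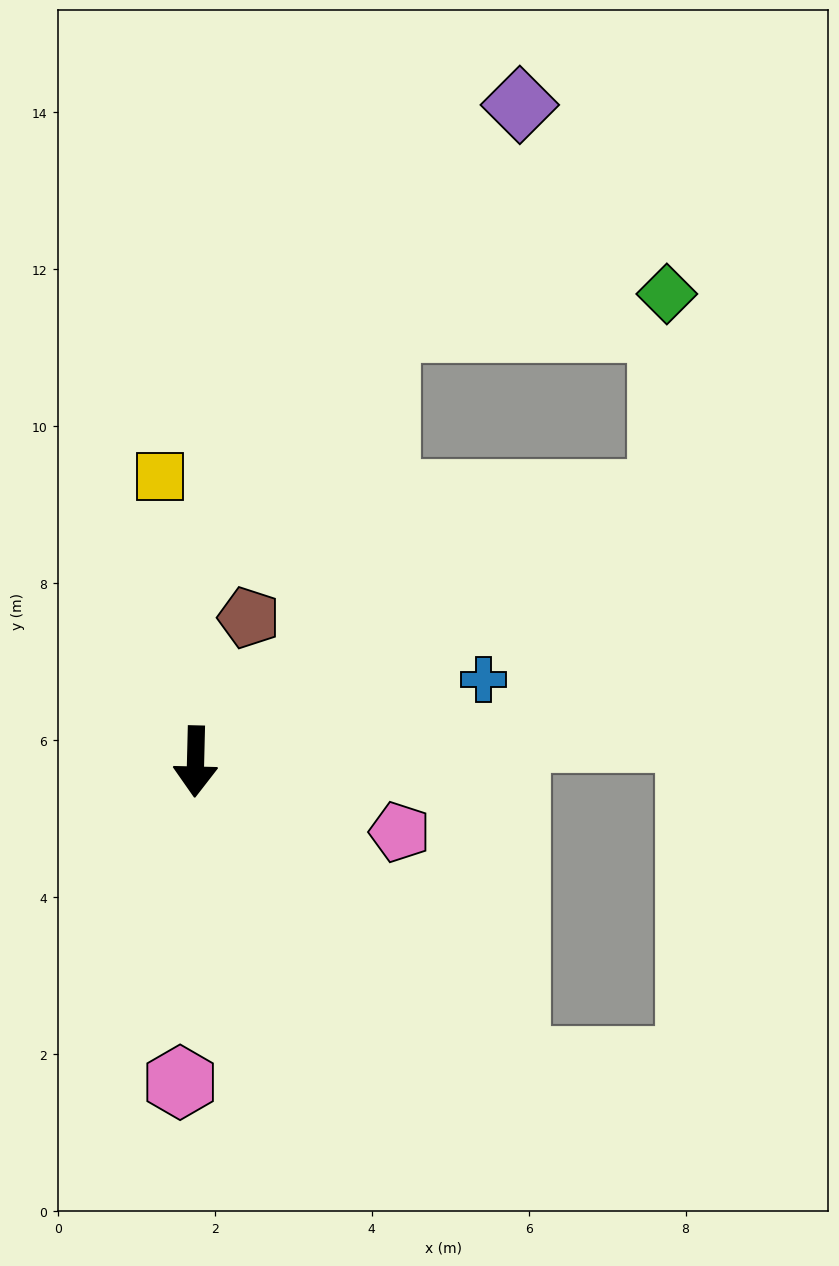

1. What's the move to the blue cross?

turn left 107°, forward 3.8 m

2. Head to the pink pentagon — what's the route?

turn left 72°, forward 2.8 m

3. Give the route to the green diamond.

blocked — turn left 121°, forward 6.8 m, then turn left 59°, forward 2.5 m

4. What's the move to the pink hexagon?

forward 4.1 m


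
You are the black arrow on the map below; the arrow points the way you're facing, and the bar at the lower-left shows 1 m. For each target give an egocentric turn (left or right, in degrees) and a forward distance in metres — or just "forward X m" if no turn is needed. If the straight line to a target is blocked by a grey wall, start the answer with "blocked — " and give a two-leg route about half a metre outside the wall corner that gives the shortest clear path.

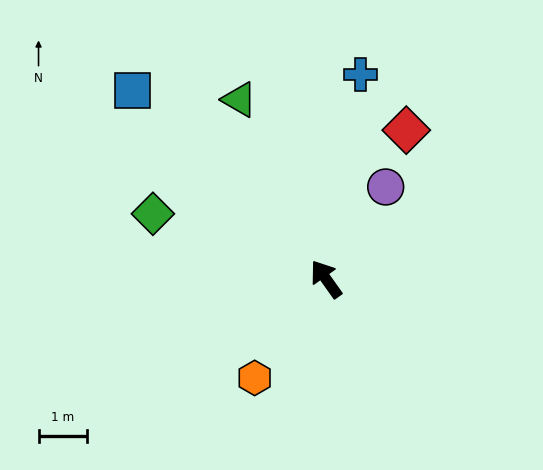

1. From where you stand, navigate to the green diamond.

turn left 34°, forward 3.8 m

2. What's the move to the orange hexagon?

turn left 109°, forward 2.5 m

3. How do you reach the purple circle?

turn right 68°, forward 2.3 m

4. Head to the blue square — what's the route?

turn left 10°, forward 5.6 m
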